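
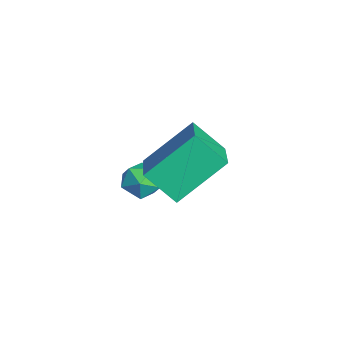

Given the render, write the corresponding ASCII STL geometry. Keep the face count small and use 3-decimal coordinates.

solid 
facet normal -0.416 -0.622 0.663
outer loop
vertex 3.916 -1.34 1.277
vertex 2.29 -1.032 0.545
vertex 4.192 -2.861 0.024
endloop
endfacet
facet normal 0.899 -0.170 0.405
outer loop
vertex 4.75 -2.028 -0.865
vertex 3.916 -1.34 1.277
vertex 4.192 -2.861 0.024
endloop
endfacet
facet normal -0.416 -0.622 0.663
outer loop
vertex 4.192 -2.861 0.024
vertex 2.29 -1.032 0.545
vertex 2.566 -2.553 -0.708
endloop
endfacet
facet normal 0.139 -0.765 -0.629
outer loop
vertex 2.566 -2.553 -0.708
vertex 4.75 -2.028 -0.865
vertex 4.192 -2.861 0.024
endloop
endfacet
facet normal -0.139 0.765 0.629
outer loop
vertex 3.916 -1.34 1.277
vertex 2.848 -0.199 -0.344
vertex 2.29 -1.032 0.545
endloop
endfacet
facet normal 0.899 -0.170 0.405
outer loop
vertex 4.474 -0.507 0.388
vertex 3.916 -1.34 1.277
vertex 4.75 -2.028 -0.865
endloop
endfacet
facet normal -0.139 0.765 0.629
outer loop
vertex 4.474 -0.507 0.388
vertex 2.848 -0.199 -0.344
vertex 3.916 -1.34 1.277
endloop
endfacet
facet normal -0.899 0.170 -0.405
outer loop
vertex 2.29 -1.032 0.545
vertex 2.848 -0.199 -0.344
vertex 2.566 -2.553 -0.708
endloop
endfacet
facet normal 0.139 -0.765 -0.629
outer loop
vertex 3.124 -1.72 -1.597
vertex 4.75 -2.028 -0.865
vertex 2.566 -2.553 -0.708
endloop
endfacet
facet normal -0.899 0.170 -0.405
outer loop
vertex 2.566 -2.553 -0.708
vertex 2.848 -0.199 -0.344
vertex 3.124 -1.72 -1.597
endloop
endfacet
facet normal 0.416 0.622 -0.663
outer loop
vertex 3.124 -1.72 -1.597
vertex 4.474 -0.507 0.388
vertex 4.75 -2.028 -0.865
endloop
endfacet
facet normal 0.416 0.622 -0.663
outer loop
vertex 2.848 -0.199 -0.344
vertex 4.474 -0.507 0.388
vertex 3.124 -1.72 -1.597
endloop
endfacet
facet normal -0.819 0.574 0.028
outer loop
vertex 0.742 -1.652 -2.982
vertex 0.374 -2.159 -3.348
vertex 0.388 -2.175 -2.623
endloop
endfacet
facet normal -0.407 0.688 0.601
outer loop
vertex 0.742 -1.652 -2.982
vertex 0.388 -2.175 -2.623
vertex 1.051 -1.971 -2.408
endloop
endfacet
facet normal 0.236 0.898 0.372
outer loop
vertex 0.742 -1.652 -2.982
vertex 1.051 -1.971 -2.408
vertex 1.445 -1.829 -3.0
endloop
endfacet
facet normal 0.221 0.913 -0.343
outer loop
vertex 0.742 -1.652 -2.982
vertex 1.445 -1.829 -3.0
vertex 1.027 -1.946 -3.581
endloop
endfacet
facet normal -0.430 0.712 -0.554
outer loop
vertex 0.742 -1.652 -2.982
vertex 1.027 -1.946 -3.581
vertex 0.374 -2.159 -3.348
endloop
endfacet
facet normal -0.327 0.068 0.943
outer loop
vertex 1.051 -1.971 -2.408
vertex 0.388 -2.175 -2.623
vertex 0.873 -2.674 -2.419
endloop
endfacet
facet normal -0.993 -0.118 0.017
outer loop
vertex 0.388 -2.175 -2.623
vertex 0.374 -2.159 -3.348
vertex 0.455 -2.791 -3.0
endloop
endfacet
facet normal -0.365 0.107 -0.925
outer loop
vertex 0.374 -2.159 -3.348
vertex 1.027 -1.946 -3.581
vertex 0.849 -2.649 -3.592
endloop
endfacet
facet normal 0.689 0.431 -0.582
outer loop
vertex 1.027 -1.946 -3.581
vertex 1.445 -1.829 -3.0
vertex 1.512 -2.445 -3.377
endloop
endfacet
facet normal 0.713 0.406 0.572
outer loop
vertex 1.445 -1.829 -3.0
vertex 1.051 -1.971 -2.408
vertex 1.526 -2.461 -2.652
endloop
endfacet
facet normal -0.221 -0.913 0.343
outer loop
vertex 1.158 -2.968 -3.018
vertex 0.873 -2.674 -2.419
vertex 0.455 -2.791 -3.0
endloop
endfacet
facet normal -0.236 -0.898 -0.372
outer loop
vertex 1.158 -2.968 -3.018
vertex 0.455 -2.791 -3.0
vertex 0.849 -2.649 -3.592
endloop
endfacet
facet normal 0.407 -0.688 -0.601
outer loop
vertex 1.158 -2.968 -3.018
vertex 0.849 -2.649 -3.592
vertex 1.512 -2.445 -3.377
endloop
endfacet
facet normal 0.819 -0.574 -0.028
outer loop
vertex 1.158 -2.968 -3.018
vertex 1.512 -2.445 -3.377
vertex 1.526 -2.461 -2.652
endloop
endfacet
facet normal 0.430 -0.712 0.554
outer loop
vertex 1.158 -2.968 -3.018
vertex 1.526 -2.461 -2.652
vertex 0.873 -2.674 -2.419
endloop
endfacet
facet normal -0.689 -0.431 0.582
outer loop
vertex 0.455 -2.791 -3.0
vertex 0.873 -2.674 -2.419
vertex 0.388 -2.175 -2.623
endloop
endfacet
facet normal -0.713 -0.406 -0.572
outer loop
vertex 0.849 -2.649 -3.592
vertex 0.455 -2.791 -3.0
vertex 0.374 -2.159 -3.348
endloop
endfacet
facet normal 0.327 -0.068 -0.943
outer loop
vertex 1.512 -2.445 -3.377
vertex 0.849 -2.649 -3.592
vertex 1.027 -1.946 -3.581
endloop
endfacet
facet normal 0.993 0.118 -0.017
outer loop
vertex 1.526 -2.461 -2.652
vertex 1.512 -2.445 -3.377
vertex 1.445 -1.829 -3.0
endloop
endfacet
facet normal 0.365 -0.107 0.925
outer loop
vertex 0.873 -2.674 -2.419
vertex 1.526 -2.461 -2.652
vertex 1.051 -1.971 -2.408
endloop
endfacet

endsolid


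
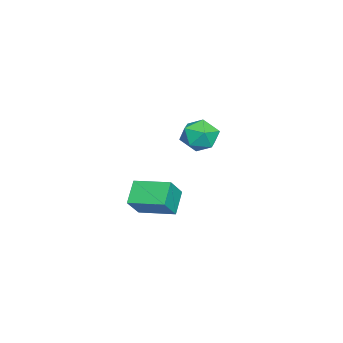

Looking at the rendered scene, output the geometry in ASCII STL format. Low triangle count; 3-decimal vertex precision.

solid 
facet normal 0.174 0.612 0.772
outer loop
vertex -3.862 -1.05 1.202
vertex -3.916 -1.859 1.855
vertex -3.003 -1.588 1.435
endloop
endfacet
facet normal 0.487 0.855 0.179
outer loop
vertex -3.862 -1.05 1.202
vertex -3.003 -1.588 1.435
vertex -3.176 -1.284 0.455
endloop
endfacet
facet normal -0.019 0.949 -0.315
outer loop
vertex -3.862 -1.05 1.202
vertex -3.176 -1.284 0.455
vertex -4.197 -1.367 0.268
endloop
endfacet
facet normal -0.645 0.763 -0.028
outer loop
vertex -3.862 -1.05 1.202
vertex -4.197 -1.367 0.268
vertex -4.654 -1.722 1.133
endloop
endfacet
facet normal -0.527 0.555 0.644
outer loop
vertex -3.862 -1.05 1.202
vertex -4.654 -1.722 1.133
vertex -3.916 -1.859 1.855
endloop
endfacet
facet normal 0.935 0.351 -0.056
outer loop
vertex -3.176 -1.284 0.455
vertex -3.003 -1.588 1.435
vertex -2.806 -2.238 0.647
endloop
endfacet
facet normal 0.428 -0.041 0.903
outer loop
vertex -3.003 -1.588 1.435
vertex -3.916 -1.859 1.855
vertex -3.263 -2.593 1.512
endloop
endfacet
facet normal -0.706 -0.134 0.696
outer loop
vertex -3.916 -1.859 1.855
vertex -4.654 -1.722 1.133
vertex -4.284 -2.676 1.325
endloop
endfacet
facet normal -0.898 0.202 -0.391
outer loop
vertex -4.654 -1.722 1.133
vertex -4.197 -1.367 0.268
vertex -4.457 -2.372 0.345
endloop
endfacet
facet normal 0.116 0.503 -0.856
outer loop
vertex -4.197 -1.367 0.268
vertex -3.176 -1.284 0.455
vertex -3.544 -2.101 -0.075
endloop
endfacet
facet normal 0.645 -0.763 0.028
outer loop
vertex -3.598 -2.91 0.578
vertex -2.806 -2.238 0.647
vertex -3.263 -2.593 1.512
endloop
endfacet
facet normal 0.019 -0.949 0.315
outer loop
vertex -3.598 -2.91 0.578
vertex -3.263 -2.593 1.512
vertex -4.284 -2.676 1.325
endloop
endfacet
facet normal -0.487 -0.855 -0.179
outer loop
vertex -3.598 -2.91 0.578
vertex -4.284 -2.676 1.325
vertex -4.457 -2.372 0.345
endloop
endfacet
facet normal -0.174 -0.612 -0.772
outer loop
vertex -3.598 -2.91 0.578
vertex -4.457 -2.372 0.345
vertex -3.544 -2.101 -0.075
endloop
endfacet
facet normal 0.527 -0.555 -0.644
outer loop
vertex -3.598 -2.91 0.578
vertex -3.544 -2.101 -0.075
vertex -2.806 -2.238 0.647
endloop
endfacet
facet normal 0.898 -0.202 0.391
outer loop
vertex -3.263 -2.593 1.512
vertex -2.806 -2.238 0.647
vertex -3.003 -1.588 1.435
endloop
endfacet
facet normal -0.116 -0.503 0.856
outer loop
vertex -4.284 -2.676 1.325
vertex -3.263 -2.593 1.512
vertex -3.916 -1.859 1.855
endloop
endfacet
facet normal -0.935 -0.351 0.056
outer loop
vertex -4.457 -2.372 0.345
vertex -4.284 -2.676 1.325
vertex -4.654 -1.722 1.133
endloop
endfacet
facet normal -0.428 0.041 -0.903
outer loop
vertex -3.544 -2.101 -0.075
vertex -4.457 -2.372 0.345
vertex -4.197 -1.367 0.268
endloop
endfacet
facet normal 0.706 0.134 -0.696
outer loop
vertex -2.806 -2.238 0.647
vertex -3.544 -2.101 -0.075
vertex -3.176 -1.284 0.455
endloop
endfacet
facet normal -0.631 0.219 -0.744
outer loop
vertex 0.733 -3.486 -0.63
vertex 1.034 -1.731 -0.368
vertex 1.748 -3.53 -1.504
endloop
endfacet
facet normal -0.168 -0.975 -0.146
outer loop
vertex 2.606 -3.829 -0.492
vertex 0.733 -3.486 -0.63
vertex 1.748 -3.53 -1.504
endloop
endfacet
facet normal -0.631 0.219 -0.744
outer loop
vertex 1.748 -3.53 -1.504
vertex 1.034 -1.731 -0.368
vertex 2.049 -1.775 -1.242
endloop
endfacet
facet normal 0.758 -0.033 -0.652
outer loop
vertex 2.049 -1.775 -1.242
vertex 2.606 -3.829 -0.492
vertex 1.748 -3.53 -1.504
endloop
endfacet
facet normal -0.758 0.033 0.652
outer loop
vertex 0.733 -3.486 -0.63
vertex 1.892 -2.03 0.644
vertex 1.034 -1.731 -0.368
endloop
endfacet
facet normal -0.168 -0.975 -0.146
outer loop
vertex 1.591 -3.785 0.382
vertex 0.733 -3.486 -0.63
vertex 2.606 -3.829 -0.492
endloop
endfacet
facet normal -0.758 0.033 0.652
outer loop
vertex 1.591 -3.785 0.382
vertex 1.892 -2.03 0.644
vertex 0.733 -3.486 -0.63
endloop
endfacet
facet normal 0.168 0.975 0.146
outer loop
vertex 1.034 -1.731 -0.368
vertex 1.892 -2.03 0.644
vertex 2.049 -1.775 -1.242
endloop
endfacet
facet normal 0.758 -0.033 -0.652
outer loop
vertex 2.907 -2.074 -0.23
vertex 2.606 -3.829 -0.492
vertex 2.049 -1.775 -1.242
endloop
endfacet
facet normal 0.168 0.975 0.146
outer loop
vertex 2.049 -1.775 -1.242
vertex 1.892 -2.03 0.644
vertex 2.907 -2.074 -0.23
endloop
endfacet
facet normal 0.631 -0.219 0.744
outer loop
vertex 2.907 -2.074 -0.23
vertex 1.591 -3.785 0.382
vertex 2.606 -3.829 -0.492
endloop
endfacet
facet normal 0.631 -0.219 0.744
outer loop
vertex 1.892 -2.03 0.644
vertex 1.591 -3.785 0.382
vertex 2.907 -2.074 -0.23
endloop
endfacet

endsolid


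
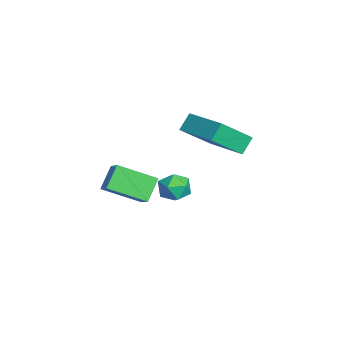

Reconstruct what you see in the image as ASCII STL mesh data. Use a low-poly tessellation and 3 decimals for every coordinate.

solid 
facet normal -0.586 0.411 0.699
outer loop
vertex -3.701 -1.718 -2.353
vertex -3.518 -0.068 -3.169
vertex -4.489 -1.903 -2.905
endloop
endfacet
facet normal -0.099 -0.892 0.441
outer loop
vertex -3.762 -2.412 -3.771
vertex -3.701 -1.718 -2.353
vertex -4.489 -1.903 -2.905
endloop
endfacet
facet normal -0.586 0.411 0.699
outer loop
vertex -4.489 -1.903 -2.905
vertex -3.518 -0.068 -3.169
vertex -4.306 -0.253 -3.721
endloop
endfacet
facet normal -0.804 -0.190 -0.564
outer loop
vertex -4.306 -0.253 -3.721
vertex -3.762 -2.412 -3.771
vertex -4.489 -1.903 -2.905
endloop
endfacet
facet normal 0.804 0.190 0.564
outer loop
vertex -3.701 -1.718 -2.353
vertex -2.791 -0.577 -4.035
vertex -3.518 -0.068 -3.169
endloop
endfacet
facet normal -0.099 -0.892 0.441
outer loop
vertex -2.974 -2.227 -3.219
vertex -3.701 -1.718 -2.353
vertex -3.762 -2.412 -3.771
endloop
endfacet
facet normal 0.804 0.190 0.564
outer loop
vertex -2.974 -2.227 -3.219
vertex -2.791 -0.577 -4.035
vertex -3.701 -1.718 -2.353
endloop
endfacet
facet normal 0.099 0.892 -0.441
outer loop
vertex -3.518 -0.068 -3.169
vertex -2.791 -0.577 -4.035
vertex -4.306 -0.253 -3.721
endloop
endfacet
facet normal -0.804 -0.190 -0.564
outer loop
vertex -3.579 -0.762 -4.587
vertex -3.762 -2.412 -3.771
vertex -4.306 -0.253 -3.721
endloop
endfacet
facet normal 0.099 0.892 -0.441
outer loop
vertex -4.306 -0.253 -3.721
vertex -2.791 -0.577 -4.035
vertex -3.579 -0.762 -4.587
endloop
endfacet
facet normal 0.586 -0.411 -0.699
outer loop
vertex -3.579 -0.762 -4.587
vertex -2.974 -2.227 -3.219
vertex -3.762 -2.412 -3.771
endloop
endfacet
facet normal 0.586 -0.411 -0.699
outer loop
vertex -2.791 -0.577 -4.035
vertex -2.974 -2.227 -3.219
vertex -3.579 -0.762 -4.587
endloop
endfacet
facet normal -0.457 0.504 0.733
outer loop
vertex -1.892 0.987 1.581
vertex -0.114 1.981 2.006
vertex -2.332 2.268 0.427
endloop
endfacet
facet normal -0.855 -0.477 -0.204
outer loop
vertex -1.926 1.819 -0.226
vertex -1.892 0.987 1.581
vertex -2.332 2.268 0.427
endloop
endfacet
facet normal -0.457 0.504 0.733
outer loop
vertex -2.332 2.268 0.427
vertex -0.114 1.981 2.006
vertex -0.555 3.262 0.851
endloop
endfacet
facet normal -0.248 0.720 -0.649
outer loop
vertex -0.555 3.262 0.851
vertex -1.926 1.819 -0.226
vertex -2.332 2.268 0.427
endloop
endfacet
facet normal 0.247 -0.720 0.649
outer loop
vertex -1.892 0.987 1.581
vertex 0.292 1.532 1.353
vertex -0.114 1.981 2.006
endloop
endfacet
facet normal -0.854 -0.478 -0.204
outer loop
vertex -1.485 0.538 0.929
vertex -1.892 0.987 1.581
vertex -1.926 1.819 -0.226
endloop
endfacet
facet normal 0.247 -0.719 0.650
outer loop
vertex -1.485 0.538 0.929
vertex 0.292 1.532 1.353
vertex -1.892 0.987 1.581
endloop
endfacet
facet normal 0.855 0.477 0.203
outer loop
vertex -0.114 1.981 2.006
vertex 0.292 1.532 1.353
vertex -0.555 3.262 0.851
endloop
endfacet
facet normal -0.247 0.719 -0.649
outer loop
vertex -0.148 2.813 0.199
vertex -1.926 1.819 -0.226
vertex -0.555 3.262 0.851
endloop
endfacet
facet normal 0.854 0.478 0.204
outer loop
vertex -0.555 3.262 0.851
vertex 0.292 1.532 1.353
vertex -0.148 2.813 0.199
endloop
endfacet
facet normal 0.457 -0.504 -0.733
outer loop
vertex -0.148 2.813 0.199
vertex -1.485 0.538 0.929
vertex -1.926 1.819 -0.226
endloop
endfacet
facet normal 0.457 -0.504 -0.733
outer loop
vertex 0.292 1.532 1.353
vertex -1.485 0.538 0.929
vertex -0.148 2.813 0.199
endloop
endfacet
facet normal -0.852 0.507 0.127
outer loop
vertex 0.081 0.419 -1.34
vertex -0.057 0.034 -0.728
vertex 0.323 0.663 -0.689
endloop
endfacet
facet normal -0.365 0.908 -0.205
outer loop
vertex 0.081 0.419 -1.34
vertex 0.323 0.663 -0.689
vertex 0.757 0.704 -1.282
endloop
endfacet
facet normal -0.172 0.571 -0.803
outer loop
vertex 0.081 0.419 -1.34
vertex 0.757 0.704 -1.282
vertex 0.646 0.1 -1.688
endloop
endfacet
facet normal -0.540 -0.038 -0.841
outer loop
vertex 0.081 0.419 -1.34
vertex 0.646 0.1 -1.688
vertex 0.142 -0.314 -1.346
endloop
endfacet
facet normal -0.961 -0.078 -0.266
outer loop
vertex 0.081 0.419 -1.34
vertex 0.142 -0.314 -1.346
vertex -0.057 0.034 -0.728
endloop
endfacet
facet normal 0.209 0.953 0.219
outer loop
vertex 0.757 0.704 -1.282
vertex 0.323 0.663 -0.689
vertex 1.038 0.494 -0.634
endloop
endfacet
facet normal -0.581 0.304 0.755
outer loop
vertex 0.323 0.663 -0.689
vertex -0.057 0.034 -0.728
vertex 0.534 0.08 -0.292
endloop
endfacet
facet normal -0.756 -0.644 0.119
outer loop
vertex -0.057 0.034 -0.728
vertex 0.142 -0.314 -1.346
vertex 0.423 -0.524 -0.698
endloop
endfacet
facet normal -0.075 -0.580 -0.811
outer loop
vertex 0.142 -0.314 -1.346
vertex 0.646 0.1 -1.688
vertex 0.857 -0.483 -1.291
endloop
endfacet
facet normal 0.521 0.408 -0.750
outer loop
vertex 0.646 0.1 -1.688
vertex 0.757 0.704 -1.282
vertex 1.237 0.146 -1.252
endloop
endfacet
facet normal 0.540 0.038 0.841
outer loop
vertex 1.099 -0.239 -0.64
vertex 1.038 0.494 -0.634
vertex 0.534 0.08 -0.292
endloop
endfacet
facet normal 0.172 -0.571 0.803
outer loop
vertex 1.099 -0.239 -0.64
vertex 0.534 0.08 -0.292
vertex 0.423 -0.524 -0.698
endloop
endfacet
facet normal 0.365 -0.908 0.205
outer loop
vertex 1.099 -0.239 -0.64
vertex 0.423 -0.524 -0.698
vertex 0.857 -0.483 -1.291
endloop
endfacet
facet normal 0.852 -0.507 -0.127
outer loop
vertex 1.099 -0.239 -0.64
vertex 0.857 -0.483 -1.291
vertex 1.237 0.146 -1.252
endloop
endfacet
facet normal 0.961 0.078 0.266
outer loop
vertex 1.099 -0.239 -0.64
vertex 1.237 0.146 -1.252
vertex 1.038 0.494 -0.634
endloop
endfacet
facet normal 0.075 0.580 0.811
outer loop
vertex 0.534 0.08 -0.292
vertex 1.038 0.494 -0.634
vertex 0.323 0.663 -0.689
endloop
endfacet
facet normal -0.521 -0.408 0.750
outer loop
vertex 0.423 -0.524 -0.698
vertex 0.534 0.08 -0.292
vertex -0.057 0.034 -0.728
endloop
endfacet
facet normal -0.209 -0.953 -0.219
outer loop
vertex 0.857 -0.483 -1.291
vertex 0.423 -0.524 -0.698
vertex 0.142 -0.314 -1.346
endloop
endfacet
facet normal 0.581 -0.304 -0.755
outer loop
vertex 1.237 0.146 -1.252
vertex 0.857 -0.483 -1.291
vertex 0.646 0.1 -1.688
endloop
endfacet
facet normal 0.756 0.644 -0.119
outer loop
vertex 1.038 0.494 -0.634
vertex 1.237 0.146 -1.252
vertex 0.757 0.704 -1.282
endloop
endfacet

endsolid


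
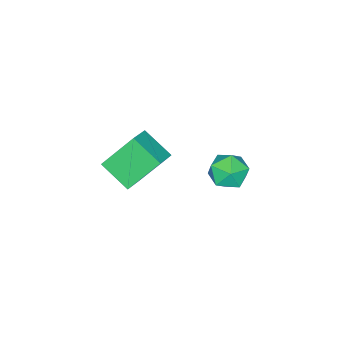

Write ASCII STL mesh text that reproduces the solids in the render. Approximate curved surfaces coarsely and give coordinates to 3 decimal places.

solid 
facet normal -0.869 -0.237 -0.435
outer loop
vertex 0.131 -1.59 1.864
vertex 0.148 -0.367 1.162
vertex 1.017 -2.374 0.521
endloop
endfacet
facet normal -0.012 -0.867 0.498
outer loop
vertex 1.972 -2.113 0.998
vertex 0.131 -1.59 1.864
vertex 1.017 -2.374 0.521
endloop
endfacet
facet normal -0.869 -0.238 -0.433
outer loop
vertex 1.017 -2.374 0.521
vertex 0.148 -0.367 1.162
vertex 1.033 -1.152 -0.182
endloop
endfacet
facet normal 0.495 -0.438 -0.751
outer loop
vertex 1.033 -1.152 -0.182
vertex 1.972 -2.113 0.998
vertex 1.017 -2.374 0.521
endloop
endfacet
facet normal -0.495 0.438 0.751
outer loop
vertex 0.131 -1.59 1.864
vertex 1.103 -0.106 1.639
vertex 0.148 -0.367 1.162
endloop
endfacet
facet normal -0.012 -0.867 0.499
outer loop
vertex 1.087 -1.328 2.342
vertex 0.131 -1.59 1.864
vertex 1.972 -2.113 0.998
endloop
endfacet
facet normal -0.495 0.438 0.750
outer loop
vertex 1.087 -1.328 2.342
vertex 1.103 -0.106 1.639
vertex 0.131 -1.59 1.864
endloop
endfacet
facet normal 0.012 0.867 -0.498
outer loop
vertex 0.148 -0.367 1.162
vertex 1.103 -0.106 1.639
vertex 1.033 -1.152 -0.182
endloop
endfacet
facet normal 0.495 -0.438 -0.750
outer loop
vertex 1.989 -0.89 0.296
vertex 1.972 -2.113 0.998
vertex 1.033 -1.152 -0.182
endloop
endfacet
facet normal 0.012 0.867 -0.498
outer loop
vertex 1.033 -1.152 -0.182
vertex 1.103 -0.106 1.639
vertex 1.989 -0.89 0.296
endloop
endfacet
facet normal 0.869 0.237 0.434
outer loop
vertex 1.989 -0.89 0.296
vertex 1.087 -1.328 2.342
vertex 1.972 -2.113 0.998
endloop
endfacet
facet normal 0.869 0.238 0.434
outer loop
vertex 1.103 -0.106 1.639
vertex 1.087 -1.328 2.342
vertex 1.989 -0.89 0.296
endloop
endfacet
facet normal 0.215 0.939 0.268
outer loop
vertex 1.325 3.489 2.826
vertex 0.747 3.46 3.392
vertex 1.503 3.235 3.574
endloop
endfacet
facet normal 0.794 0.607 0.017
outer loop
vertex 1.325 3.489 2.826
vertex 1.503 3.235 3.574
vertex 1.811 2.85 2.931
endloop
endfacet
facet normal 0.653 0.390 -0.649
outer loop
vertex 1.325 3.489 2.826
vertex 1.811 2.85 2.931
vertex 1.244 2.837 2.353
endloop
endfacet
facet normal -0.013 0.588 -0.809
outer loop
vertex 1.325 3.489 2.826
vertex 1.244 2.837 2.353
vertex 0.587 3.214 2.638
endloop
endfacet
facet normal -0.284 0.928 -0.242
outer loop
vertex 1.325 3.489 2.826
vertex 0.587 3.214 2.638
vertex 0.747 3.46 3.392
endloop
endfacet
facet normal 0.908 0.027 0.418
outer loop
vertex 1.811 2.85 2.931
vertex 1.503 3.235 3.574
vertex 1.533 2.426 3.562
endloop
endfacet
facet normal -0.030 0.565 0.825
outer loop
vertex 1.503 3.235 3.574
vertex 0.747 3.46 3.392
vertex 0.876 2.803 3.847
endloop
endfacet
facet normal -0.837 0.547 -0.001
outer loop
vertex 0.747 3.46 3.392
vertex 0.587 3.214 2.638
vertex 0.309 2.79 3.269
endloop
endfacet
facet normal -0.399 -0.001 -0.917
outer loop
vertex 0.587 3.214 2.638
vertex 1.244 2.837 2.353
vertex 0.617 2.405 2.626
endloop
endfacet
facet normal 0.679 -0.323 -0.659
outer loop
vertex 1.244 2.837 2.353
vertex 1.811 2.85 2.931
vertex 1.373 2.18 2.808
endloop
endfacet
facet normal 0.013 -0.588 0.809
outer loop
vertex 0.795 2.151 3.374
vertex 1.533 2.426 3.562
vertex 0.876 2.803 3.847
endloop
endfacet
facet normal -0.653 -0.390 0.649
outer loop
vertex 0.795 2.151 3.374
vertex 0.876 2.803 3.847
vertex 0.309 2.79 3.269
endloop
endfacet
facet normal -0.794 -0.607 -0.017
outer loop
vertex 0.795 2.151 3.374
vertex 0.309 2.79 3.269
vertex 0.617 2.405 2.626
endloop
endfacet
facet normal -0.215 -0.939 -0.268
outer loop
vertex 0.795 2.151 3.374
vertex 0.617 2.405 2.626
vertex 1.373 2.18 2.808
endloop
endfacet
facet normal 0.284 -0.928 0.242
outer loop
vertex 0.795 2.151 3.374
vertex 1.373 2.18 2.808
vertex 1.533 2.426 3.562
endloop
endfacet
facet normal 0.399 0.001 0.917
outer loop
vertex 0.876 2.803 3.847
vertex 1.533 2.426 3.562
vertex 1.503 3.235 3.574
endloop
endfacet
facet normal -0.679 0.323 0.659
outer loop
vertex 0.309 2.79 3.269
vertex 0.876 2.803 3.847
vertex 0.747 3.46 3.392
endloop
endfacet
facet normal -0.908 -0.027 -0.418
outer loop
vertex 0.617 2.405 2.626
vertex 0.309 2.79 3.269
vertex 0.587 3.214 2.638
endloop
endfacet
facet normal 0.030 -0.565 -0.825
outer loop
vertex 1.373 2.18 2.808
vertex 0.617 2.405 2.626
vertex 1.244 2.837 2.353
endloop
endfacet
facet normal 0.837 -0.547 0.001
outer loop
vertex 1.533 2.426 3.562
vertex 1.373 2.18 2.808
vertex 1.811 2.85 2.931
endloop
endfacet

endsolid


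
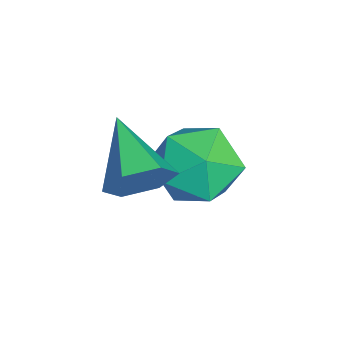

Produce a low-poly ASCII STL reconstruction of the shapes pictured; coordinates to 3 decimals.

solid 
facet normal -0.337 0.874 0.350
outer loop
vertex -3.787 4.229 -0.937
vertex -3.373 3.944 0.174
vertex -2.652 4.536 -0.612
endloop
endfacet
facet normal -0.154 0.928 -0.339
outer loop
vertex -3.787 4.229 -0.937
vertex -2.652 4.536 -0.612
vertex -2.868 4.092 -1.728
endloop
endfacet
facet normal -0.541 0.455 -0.707
outer loop
vertex -3.787 4.229 -0.937
vertex -2.868 4.092 -1.728
vertex -3.722 3.227 -1.631
endloop
endfacet
facet normal -0.963 0.109 -0.247
outer loop
vertex -3.787 4.229 -0.937
vertex -3.722 3.227 -1.631
vertex -4.034 3.136 -0.455
endloop
endfacet
facet normal -0.836 0.368 0.406
outer loop
vertex -3.787 4.229 -0.937
vertex -4.034 3.136 -0.455
vertex -3.373 3.944 0.174
endloop
endfacet
facet normal 0.533 0.746 -0.400
outer loop
vertex -2.868 4.092 -1.728
vertex -2.652 4.536 -0.612
vertex -1.886 3.724 -1.105
endloop
endfacet
facet normal 0.237 0.659 0.714
outer loop
vertex -2.652 4.536 -0.612
vertex -3.373 3.944 0.174
vertex -2.198 3.633 0.071
endloop
endfacet
facet normal -0.571 -0.160 0.805
outer loop
vertex -3.373 3.944 0.174
vertex -4.034 3.136 -0.455
vertex -3.052 2.768 0.168
endloop
endfacet
facet normal -0.776 -0.579 -0.251
outer loop
vertex -4.034 3.136 -0.455
vertex -3.722 3.227 -1.631
vertex -3.268 2.324 -0.948
endloop
endfacet
facet normal -0.093 -0.020 -0.995
outer loop
vertex -3.722 3.227 -1.631
vertex -2.868 4.092 -1.728
vertex -2.547 2.916 -1.734
endloop
endfacet
facet normal 0.963 -0.109 0.247
outer loop
vertex -2.133 2.631 -0.623
vertex -1.886 3.724 -1.105
vertex -2.198 3.633 0.071
endloop
endfacet
facet normal 0.541 -0.455 0.707
outer loop
vertex -2.133 2.631 -0.623
vertex -2.198 3.633 0.071
vertex -3.052 2.768 0.168
endloop
endfacet
facet normal 0.154 -0.928 0.339
outer loop
vertex -2.133 2.631 -0.623
vertex -3.052 2.768 0.168
vertex -3.268 2.324 -0.948
endloop
endfacet
facet normal 0.337 -0.874 -0.350
outer loop
vertex -2.133 2.631 -0.623
vertex -3.268 2.324 -0.948
vertex -2.547 2.916 -1.734
endloop
endfacet
facet normal 0.836 -0.368 -0.406
outer loop
vertex -2.133 2.631 -0.623
vertex -2.547 2.916 -1.734
vertex -1.886 3.724 -1.105
endloop
endfacet
facet normal 0.776 0.579 0.251
outer loop
vertex -2.198 3.633 0.071
vertex -1.886 3.724 -1.105
vertex -2.652 4.536 -0.612
endloop
endfacet
facet normal 0.093 0.020 0.995
outer loop
vertex -3.052 2.768 0.168
vertex -2.198 3.633 0.071
vertex -3.373 3.944 0.174
endloop
endfacet
facet normal -0.533 -0.746 0.400
outer loop
vertex -3.268 2.324 -0.948
vertex -3.052 2.768 0.168
vertex -4.034 3.136 -0.455
endloop
endfacet
facet normal -0.237 -0.659 -0.714
outer loop
vertex -2.547 2.916 -1.734
vertex -3.268 2.324 -0.948
vertex -3.722 3.227 -1.631
endloop
endfacet
facet normal 0.571 0.160 -0.805
outer loop
vertex -1.886 3.724 -1.105
vertex -2.547 2.916 -1.734
vertex -2.868 4.092 -1.728
endloop
endfacet
facet normal 0.857 0.296 -0.423
outer loop
vertex -0.306 1.83 1.344
vertex -0.749 2.216 0.716
vertex -0.547 2.651 1.43
endloop
endfacet
facet normal 0.084 -0.079 0.993
outer loop
vertex -0.306 1.83 1.344
vertex -0.547 2.651 1.43
vertex -2.351 1.664 1.504
endloop
endfacet
facet normal 0.858 0.294 -0.422
outer loop
vertex -0.547 2.651 1.43
vertex -0.749 2.216 0.716
vertex -0.989 3.037 0.801
endloop
endfacet
facet normal -0.342 0.674 0.654
outer loop
vertex -0.547 2.651 1.43
vertex -0.989 3.037 0.801
vertex -2.351 1.664 1.504
endloop
endfacet
facet normal 0.858 0.294 -0.422
outer loop
vertex -0.989 3.037 0.801
vertex -0.749 2.216 0.716
vertex -1.191 2.603 0.087
endloop
endfacet
facet normal -0.743 0.644 -0.181
outer loop
vertex -0.989 3.037 0.801
vertex -1.191 2.603 0.087
vertex -2.351 1.664 1.504
endloop
endfacet
facet normal 0.858 0.296 -0.421
outer loop
vertex -1.191 2.603 0.087
vertex -0.749 2.216 0.716
vertex -0.95 1.782 0.001
endloop
endfacet
facet normal -0.719 -0.140 -0.681
outer loop
vertex -1.191 2.603 0.087
vertex -0.95 1.782 0.001
vertex -2.351 1.664 1.504
endloop
endfacet
facet normal 0.858 0.296 -0.421
outer loop
vertex -0.95 1.782 0.001
vertex -0.749 2.216 0.716
vertex -0.508 1.395 0.63
endloop
endfacet
facet normal -0.293 -0.892 -0.343
outer loop
vertex -0.95 1.782 0.001
vertex -0.508 1.395 0.63
vertex -2.351 1.664 1.504
endloop
endfacet
facet normal 0.857 0.296 -0.423
outer loop
vertex -0.508 1.395 0.63
vertex -0.749 2.216 0.716
vertex -0.306 1.83 1.344
endloop
endfacet
facet normal 0.109 -0.862 0.495
outer loop
vertex -0.508 1.395 0.63
vertex -0.306 1.83 1.344
vertex -2.351 1.664 1.504
endloop
endfacet

endsolid


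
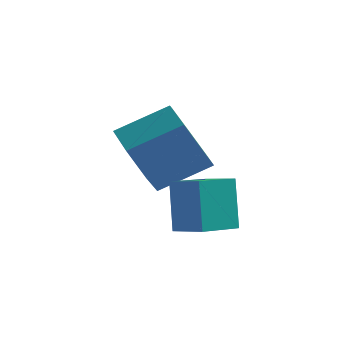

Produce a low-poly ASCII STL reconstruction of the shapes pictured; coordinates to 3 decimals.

solid 
facet normal -0.838 0.425 -0.342
outer loop
vertex -1.349 0.784 -2.38
vertex -0.737 1.745 -2.686
vertex -1.105 0.211 -3.689
endloop
endfacet
facet normal -0.518 -0.815 0.260
outer loop
vertex -0.283 -0.205 -3.354
vertex -1.349 0.784 -2.38
vertex -1.105 0.211 -3.689
endloop
endfacet
facet normal -0.838 0.425 -0.342
outer loop
vertex -1.105 0.211 -3.689
vertex -0.737 1.745 -2.686
vertex -0.493 1.172 -3.996
endloop
endfacet
facet normal 0.168 -0.395 -0.903
outer loop
vertex -0.493 1.172 -3.996
vertex -0.283 -0.205 -3.354
vertex -1.105 0.211 -3.689
endloop
endfacet
facet normal -0.168 0.395 0.903
outer loop
vertex -1.349 0.784 -2.38
vertex 0.085 1.329 -2.351
vertex -0.737 1.745 -2.686
endloop
endfacet
facet normal -0.518 -0.815 0.260
outer loop
vertex -0.527 0.368 -2.044
vertex -1.349 0.784 -2.38
vertex -0.283 -0.205 -3.354
endloop
endfacet
facet normal -0.169 0.396 0.903
outer loop
vertex -0.527 0.368 -2.044
vertex 0.085 1.329 -2.351
vertex -1.349 0.784 -2.38
endloop
endfacet
facet normal 0.518 0.815 -0.260
outer loop
vertex -0.737 1.745 -2.686
vertex 0.085 1.329 -2.351
vertex -0.493 1.172 -3.996
endloop
endfacet
facet normal 0.169 -0.395 -0.903
outer loop
vertex 0.329 0.756 -3.66
vertex -0.283 -0.205 -3.354
vertex -0.493 1.172 -3.996
endloop
endfacet
facet normal 0.519 0.815 -0.260
outer loop
vertex -0.493 1.172 -3.996
vertex 0.085 1.329 -2.351
vertex 0.329 0.756 -3.66
endloop
endfacet
facet normal 0.838 -0.425 0.342
outer loop
vertex 0.329 0.756 -3.66
vertex -0.527 0.368 -2.044
vertex -0.283 -0.205 -3.354
endloop
endfacet
facet normal 0.838 -0.425 0.342
outer loop
vertex 0.085 1.329 -2.351
vertex -0.527 0.368 -2.044
vertex 0.329 0.756 -3.66
endloop
endfacet
facet normal -0.776 -0.437 -0.455
outer loop
vertex -1.939 1.781 -3.29
vertex -2.596 2.109 -2.484
vertex -2.345 2.627 -3.41
endloop
endfacet
facet normal 0.462 0.097 -0.882
outer loop
vertex -1.939 1.781 -3.29
vertex -2.345 2.627 -3.41
vertex -0.728 2.462 -2.581
endloop
endfacet
facet normal 0.462 0.097 -0.882
outer loop
vertex -0.728 2.462 -2.581
vertex -2.345 2.627 -3.41
vertex -1.134 3.308 -2.701
endloop
endfacet
facet normal 0.776 0.437 0.454
outer loop
vertex -0.728 2.462 -2.581
vertex -1.134 3.308 -2.701
vertex -1.384 2.791 -1.776
endloop
endfacet
facet normal -0.777 -0.436 -0.455
outer loop
vertex -2.345 2.627 -3.41
vertex -2.596 2.109 -2.484
vertex -2.939 3.083 -2.833
endloop
endfacet
facet normal -0.047 0.759 -0.649
outer loop
vertex -2.345 2.627 -3.41
vertex -2.939 3.083 -2.833
vertex -1.134 3.308 -2.701
endloop
endfacet
facet normal -0.047 0.759 -0.649
outer loop
vertex -1.134 3.308 -2.701
vertex -2.939 3.083 -2.833
vertex -1.728 3.764 -2.124
endloop
endfacet
facet normal 0.776 0.437 0.454
outer loop
vertex -1.134 3.308 -2.701
vertex -1.728 3.764 -2.124
vertex -1.384 2.791 -1.776
endloop
endfacet
facet normal -0.777 -0.436 -0.455
outer loop
vertex -2.939 3.083 -2.833
vertex -2.596 2.109 -2.484
vertex -3.275 2.806 -1.993
endloop
endfacet
facet normal -0.521 0.851 0.072
outer loop
vertex -2.939 3.083 -2.833
vertex -3.275 2.806 -1.993
vertex -1.728 3.764 -2.124
endloop
endfacet
facet normal -0.521 0.851 0.072
outer loop
vertex -1.728 3.764 -2.124
vertex -3.275 2.806 -1.993
vertex -2.064 3.487 -1.285
endloop
endfacet
facet normal 0.776 0.437 0.455
outer loop
vertex -1.728 3.764 -2.124
vertex -2.064 3.487 -1.285
vertex -1.384 2.791 -1.776
endloop
endfacet
facet normal -0.777 -0.437 -0.454
outer loop
vertex -3.275 2.806 -1.993
vertex -2.596 2.109 -2.484
vertex -3.099 2.004 -1.523
endloop
endfacet
facet normal -0.602 0.301 0.740
outer loop
vertex -3.275 2.806 -1.993
vertex -3.099 2.004 -1.523
vertex -2.064 3.487 -1.285
endloop
endfacet
facet normal -0.603 0.302 0.739
outer loop
vertex -2.064 3.487 -1.285
vertex -3.099 2.004 -1.523
vertex -1.888 2.686 -0.814
endloop
endfacet
facet normal 0.776 0.438 0.454
outer loop
vertex -2.064 3.487 -1.285
vertex -1.888 2.686 -0.814
vertex -1.384 2.791 -1.776
endloop
endfacet
facet normal -0.776 -0.437 -0.454
outer loop
vertex -3.099 2.004 -1.523
vertex -2.596 2.109 -2.484
vertex -2.544 1.282 -1.777
endloop
endfacet
facet normal -0.230 -0.475 0.849
outer loop
vertex -3.099 2.004 -1.523
vertex -2.544 1.282 -1.777
vertex -1.888 2.686 -0.814
endloop
endfacet
facet normal -0.230 -0.475 0.849
outer loop
vertex -1.888 2.686 -0.814
vertex -2.544 1.282 -1.777
vertex -1.333 1.963 -1.068
endloop
endfacet
facet normal 0.777 0.436 0.454
outer loop
vertex -1.888 2.686 -0.814
vertex -1.333 1.963 -1.068
vertex -1.384 2.791 -1.776
endloop
endfacet
facet normal -0.776 -0.437 -0.454
outer loop
vertex -2.544 1.282 -1.777
vertex -2.596 2.109 -2.484
vertex -2.028 1.182 -2.563
endloop
endfacet
facet normal 0.315 -0.893 0.320
outer loop
vertex -2.544 1.282 -1.777
vertex -2.028 1.182 -2.563
vertex -1.333 1.963 -1.068
endloop
endfacet
facet normal 0.315 -0.893 0.320
outer loop
vertex -1.333 1.963 -1.068
vertex -2.028 1.182 -2.563
vertex -0.817 1.863 -1.854
endloop
endfacet
facet normal 0.777 0.436 0.454
outer loop
vertex -1.333 1.963 -1.068
vertex -0.817 1.863 -1.854
vertex -1.384 2.791 -1.776
endloop
endfacet
facet normal -0.776 -0.437 -0.455
outer loop
vertex -2.028 1.182 -2.563
vertex -2.596 2.109 -2.484
vertex -1.939 1.781 -3.29
endloop
endfacet
facet normal 0.623 -0.639 -0.450
outer loop
vertex -2.028 1.182 -2.563
vertex -1.939 1.781 -3.29
vertex -0.817 1.863 -1.854
endloop
endfacet
facet normal 0.623 -0.639 -0.450
outer loop
vertex -0.817 1.863 -1.854
vertex -1.939 1.781 -3.29
vertex -0.728 2.462 -2.581
endloop
endfacet
facet normal 0.777 0.436 0.455
outer loop
vertex -0.817 1.863 -1.854
vertex -0.728 2.462 -2.581
vertex -1.384 2.791 -1.776
endloop
endfacet

endsolid


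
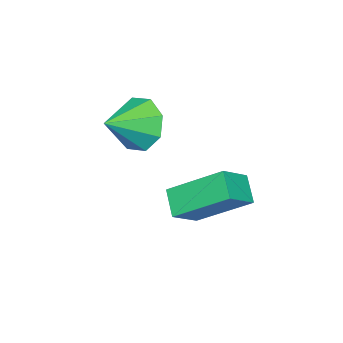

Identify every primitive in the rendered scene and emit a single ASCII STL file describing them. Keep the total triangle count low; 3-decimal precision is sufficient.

solid 
facet normal -0.545 -0.595 0.591
outer loop
vertex -2.385 3.536 1.029
vertex -3.343 3.744 0.354
vertex -1.884 1.857 -0.2
endloop
endfacet
facet normal 0.805 -0.175 0.567
outer loop
vertex -1.317 2.476 -0.814
vertex -2.385 3.536 1.029
vertex -1.884 1.857 -0.2
endloop
endfacet
facet normal -0.545 -0.595 0.591
outer loop
vertex -1.884 1.857 -0.2
vertex -3.343 3.744 0.354
vertex -2.842 2.065 -0.874
endloop
endfacet
facet normal 0.234 -0.784 -0.575
outer loop
vertex -2.842 2.065 -0.874
vertex -1.317 2.476 -0.814
vertex -1.884 1.857 -0.2
endloop
endfacet
facet normal -0.234 0.784 0.574
outer loop
vertex -2.385 3.536 1.029
vertex -2.776 4.363 -0.26
vertex -3.343 3.744 0.354
endloop
endfacet
facet normal 0.805 -0.174 0.567
outer loop
vertex -1.818 4.155 0.414
vertex -2.385 3.536 1.029
vertex -1.317 2.476 -0.814
endloop
endfacet
facet normal -0.234 0.785 0.574
outer loop
vertex -1.818 4.155 0.414
vertex -2.776 4.363 -0.26
vertex -2.385 3.536 1.029
endloop
endfacet
facet normal -0.805 0.175 -0.567
outer loop
vertex -3.343 3.744 0.354
vertex -2.776 4.363 -0.26
vertex -2.842 2.065 -0.874
endloop
endfacet
facet normal 0.234 -0.785 -0.574
outer loop
vertex -2.275 2.684 -1.489
vertex -1.317 2.476 -0.814
vertex -2.842 2.065 -0.874
endloop
endfacet
facet normal -0.805 0.175 -0.567
outer loop
vertex -2.842 2.065 -0.874
vertex -2.776 4.363 -0.26
vertex -2.275 2.684 -1.489
endloop
endfacet
facet normal 0.545 0.595 -0.591
outer loop
vertex -2.275 2.684 -1.489
vertex -1.818 4.155 0.414
vertex -1.317 2.476 -0.814
endloop
endfacet
facet normal 0.545 0.595 -0.591
outer loop
vertex -2.776 4.363 -0.26
vertex -1.818 4.155 0.414
vertex -2.275 2.684 -1.489
endloop
endfacet
facet normal -0.881 0.231 -0.413
outer loop
vertex -1.195 1.626 1.818
vertex -1.665 1.044 2.496
vertex -1.392 2.015 2.456
endloop
endfacet
facet normal 0.817 0.569 -0.095
outer loop
vertex -1.195 1.626 1.818
vertex -1.392 2.015 2.456
vertex -0.415 0.716 3.084
endloop
endfacet
facet normal -0.881 0.231 -0.414
outer loop
vertex -1.392 2.015 2.456
vertex -1.665 1.044 2.496
vertex -1.75 1.835 3.118
endloop
endfacet
facet normal 0.568 0.663 0.488
outer loop
vertex -1.392 2.015 2.456
vertex -1.75 1.835 3.118
vertex -0.415 0.716 3.084
endloop
endfacet
facet normal -0.881 0.231 -0.414
outer loop
vertex -1.75 1.835 3.118
vertex -1.665 1.044 2.496
vertex -2.058 1.192 3.415
endloop
endfacet
facet normal 0.270 0.294 0.917
outer loop
vertex -1.75 1.835 3.118
vertex -2.058 1.192 3.415
vertex -0.415 0.716 3.084
endloop
endfacet
facet normal -0.881 0.230 -0.414
outer loop
vertex -2.058 1.192 3.415
vertex -1.665 1.044 2.496
vertex -2.136 0.461 3.174
endloop
endfacet
facet normal 0.097 -0.321 0.942
outer loop
vertex -2.058 1.192 3.415
vertex -2.136 0.461 3.174
vertex -0.415 0.716 3.084
endloop
endfacet
facet normal -0.881 0.230 -0.414
outer loop
vertex -2.136 0.461 3.174
vertex -1.665 1.044 2.496
vertex -1.938 0.072 2.537
endloop
endfacet
facet normal 0.151 -0.822 0.549
outer loop
vertex -2.136 0.461 3.174
vertex -1.938 0.072 2.537
vertex -0.415 0.716 3.084
endloop
endfacet
facet normal -0.881 0.230 -0.413
outer loop
vertex -1.938 0.072 2.537
vertex -1.665 1.044 2.496
vertex -1.581 0.252 1.875
endloop
endfacet
facet normal 0.399 -0.916 -0.034
outer loop
vertex -1.938 0.072 2.537
vertex -1.581 0.252 1.875
vertex -0.415 0.716 3.084
endloop
endfacet
facet normal -0.881 0.231 -0.414
outer loop
vertex -1.581 0.252 1.875
vertex -1.665 1.044 2.496
vertex -1.273 0.895 1.578
endloop
endfacet
facet normal 0.697 -0.548 -0.462
outer loop
vertex -1.581 0.252 1.875
vertex -1.273 0.895 1.578
vertex -0.415 0.716 3.084
endloop
endfacet
facet normal -0.881 0.230 -0.414
outer loop
vertex -1.273 0.895 1.578
vertex -1.665 1.044 2.496
vertex -1.195 1.626 1.818
endloop
endfacet
facet normal 0.870 0.067 -0.488
outer loop
vertex -1.273 0.895 1.578
vertex -1.195 1.626 1.818
vertex -0.415 0.716 3.084
endloop
endfacet

endsolid


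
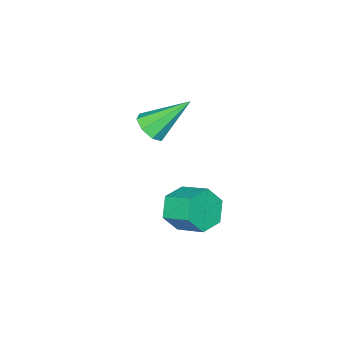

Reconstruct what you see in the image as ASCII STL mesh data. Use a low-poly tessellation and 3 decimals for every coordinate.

solid 
facet normal 0.516 -0.508 -0.690
outer loop
vertex 4.019 -2.07 0.447
vertex 3.552 -2.176 0.176
vertex 3.928 -1.774 0.161
endloop
endfacet
facet normal 0.622 0.634 0.458
outer loop
vertex 4.019 -2.07 0.447
vertex 3.928 -1.774 0.161
vertex 2.768 -1.404 1.224
endloop
endfacet
facet normal 0.515 -0.508 -0.690
outer loop
vertex 3.928 -1.774 0.161
vertex 3.552 -2.176 0.176
vertex 3.616 -1.714 -0.116
endloop
endfacet
facet normal 0.246 0.967 -0.068
outer loop
vertex 3.928 -1.774 0.161
vertex 3.616 -1.714 -0.116
vertex 2.768 -1.404 1.224
endloop
endfacet
facet normal 0.517 -0.507 -0.689
outer loop
vertex 3.616 -1.714 -0.116
vertex 3.552 -2.176 0.176
vertex 3.268 -1.925 -0.222
endloop
endfacet
facet normal -0.371 0.825 -0.426
outer loop
vertex 3.616 -1.714 -0.116
vertex 3.268 -1.925 -0.222
vertex 2.768 -1.404 1.224
endloop
endfacet
facet normal 0.515 -0.509 -0.689
outer loop
vertex 3.268 -1.925 -0.222
vertex 3.552 -2.176 0.176
vertex 3.085 -2.282 -0.095
endloop
endfacet
facet normal -0.864 0.298 -0.406
outer loop
vertex 3.268 -1.925 -0.222
vertex 3.085 -2.282 -0.095
vertex 2.768 -1.404 1.224
endloop
endfacet
facet normal 0.516 -0.507 -0.691
outer loop
vertex 3.085 -2.282 -0.095
vertex 3.552 -2.176 0.176
vertex 3.177 -2.578 0.191
endloop
endfacet
facet normal -0.949 -0.314 -0.019
outer loop
vertex 3.085 -2.282 -0.095
vertex 3.177 -2.578 0.191
vertex 2.768 -1.404 1.224
endloop
endfacet
facet normal 0.516 -0.507 -0.690
outer loop
vertex 3.177 -2.578 0.191
vertex 3.552 -2.176 0.176
vertex 3.488 -2.638 0.468
endloop
endfacet
facet normal -0.574 -0.644 0.505
outer loop
vertex 3.177 -2.578 0.191
vertex 3.488 -2.638 0.468
vertex 2.768 -1.404 1.224
endloop
endfacet
facet normal 0.516 -0.508 -0.690
outer loop
vertex 3.488 -2.638 0.468
vertex 3.552 -2.176 0.176
vertex 3.837 -2.427 0.574
endloop
endfacet
facet normal 0.043 -0.504 0.863
outer loop
vertex 3.488 -2.638 0.468
vertex 3.837 -2.427 0.574
vertex 2.768 -1.404 1.224
endloop
endfacet
facet normal 0.516 -0.508 -0.690
outer loop
vertex 3.837 -2.427 0.574
vertex 3.552 -2.176 0.176
vertex 4.019 -2.07 0.447
endloop
endfacet
facet normal 0.537 0.026 0.843
outer loop
vertex 3.837 -2.427 0.574
vertex 4.019 -2.07 0.447
vertex 2.768 -1.404 1.224
endloop
endfacet
facet normal 0.020 -0.901 -0.434
outer loop
vertex 3.825 -1.402 -2.231
vertex 3.521 -1.129 -2.811
vertex 4.228 -1.141 -2.754
endloop
endfacet
facet normal 0.823 -0.231 0.519
outer loop
vertex 3.825 -1.402 -2.231
vertex 4.228 -1.141 -2.754
vertex 3.804 -0.483 -1.788
endloop
endfacet
facet normal 0.823 -0.231 0.519
outer loop
vertex 3.804 -0.483 -1.788
vertex 4.228 -1.141 -2.754
vertex 4.207 -0.222 -2.311
endloop
endfacet
facet normal -0.021 0.901 0.433
outer loop
vertex 3.804 -0.483 -1.788
vertex 4.207 -0.222 -2.311
vertex 3.499 -0.211 -2.369
endloop
endfacet
facet normal 0.020 -0.901 -0.434
outer loop
vertex 4.228 -1.141 -2.754
vertex 3.521 -1.129 -2.811
vertex 3.924 -0.868 -3.334
endloop
endfacet
facet normal 0.903 0.203 -0.378
outer loop
vertex 4.228 -1.141 -2.754
vertex 3.924 -0.868 -3.334
vertex 4.207 -0.222 -2.311
endloop
endfacet
facet normal 0.903 0.204 -0.378
outer loop
vertex 4.207 -0.222 -2.311
vertex 3.924 -0.868 -3.334
vertex 3.902 0.051 -2.892
endloop
endfacet
facet normal -0.022 0.900 0.434
outer loop
vertex 4.207 -0.222 -2.311
vertex 3.902 0.051 -2.892
vertex 3.499 -0.211 -2.369
endloop
endfacet
facet normal 0.021 -0.901 -0.433
outer loop
vertex 3.924 -0.868 -3.334
vertex 3.521 -1.129 -2.811
vertex 3.216 -0.857 -3.392
endloop
endfacet
facet normal 0.080 0.434 -0.898
outer loop
vertex 3.924 -0.868 -3.334
vertex 3.216 -0.857 -3.392
vertex 3.902 0.051 -2.892
endloop
endfacet
facet normal 0.079 0.434 -0.897
outer loop
vertex 3.902 0.051 -2.892
vertex 3.216 -0.857 -3.392
vertex 3.195 0.062 -2.949
endloop
endfacet
facet normal -0.021 0.900 0.435
outer loop
vertex 3.902 0.051 -2.892
vertex 3.195 0.062 -2.949
vertex 3.499 -0.211 -2.369
endloop
endfacet
facet normal 0.021 -0.901 -0.433
outer loop
vertex 3.216 -0.857 -3.392
vertex 3.521 -1.129 -2.811
vertex 2.813 -1.118 -2.869
endloop
endfacet
facet normal -0.823 0.231 -0.519
outer loop
vertex 3.216 -0.857 -3.392
vertex 2.813 -1.118 -2.869
vertex 3.195 0.062 -2.949
endloop
endfacet
facet normal -0.823 0.231 -0.519
outer loop
vertex 3.195 0.062 -2.949
vertex 2.813 -1.118 -2.869
vertex 2.792 -0.199 -2.426
endloop
endfacet
facet normal -0.020 0.901 0.434
outer loop
vertex 3.195 0.062 -2.949
vertex 2.792 -0.199 -2.426
vertex 3.499 -0.211 -2.369
endloop
endfacet
facet normal 0.022 -0.900 -0.434
outer loop
vertex 2.813 -1.118 -2.869
vertex 3.521 -1.129 -2.811
vertex 3.118 -1.391 -2.288
endloop
endfacet
facet normal -0.903 -0.203 0.379
outer loop
vertex 2.813 -1.118 -2.869
vertex 3.118 -1.391 -2.288
vertex 2.792 -0.199 -2.426
endloop
endfacet
facet normal -0.903 -0.203 0.378
outer loop
vertex 2.792 -0.199 -2.426
vertex 3.118 -1.391 -2.288
vertex 3.096 -0.472 -1.846
endloop
endfacet
facet normal -0.020 0.901 0.434
outer loop
vertex 2.792 -0.199 -2.426
vertex 3.096 -0.472 -1.846
vertex 3.499 -0.211 -2.369
endloop
endfacet
facet normal 0.021 -0.900 -0.435
outer loop
vertex 3.118 -1.391 -2.288
vertex 3.521 -1.129 -2.811
vertex 3.825 -1.402 -2.231
endloop
endfacet
facet normal -0.079 -0.434 0.898
outer loop
vertex 3.118 -1.391 -2.288
vertex 3.825 -1.402 -2.231
vertex 3.096 -0.472 -1.846
endloop
endfacet
facet normal -0.080 -0.434 0.897
outer loop
vertex 3.096 -0.472 -1.846
vertex 3.825 -1.402 -2.231
vertex 3.804 -0.483 -1.788
endloop
endfacet
facet normal -0.021 0.901 0.433
outer loop
vertex 3.096 -0.472 -1.846
vertex 3.804 -0.483 -1.788
vertex 3.499 -0.211 -2.369
endloop
endfacet

endsolid


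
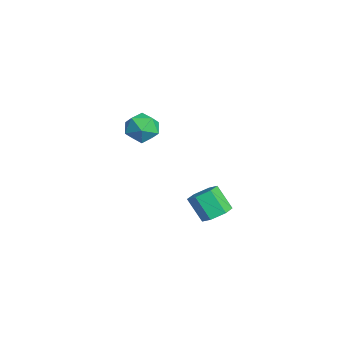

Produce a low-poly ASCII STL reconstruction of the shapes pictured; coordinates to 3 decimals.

solid 
facet normal 0.491 0.367 -0.790
outer loop
vertex 1.85 -1.629 0.286
vertex 1.365 -1.247 0.162
vertex 1.829 -1.053 0.541
endloop
endfacet
facet normal 0.870 -0.172 0.461
outer loop
vertex 1.85 -1.629 0.286
vertex 1.829 -1.053 0.541
vertex 1.28 -2.055 1.203
endloop
endfacet
facet normal 0.870 -0.172 0.462
outer loop
vertex 1.28 -2.055 1.203
vertex 1.829 -1.053 0.541
vertex 1.259 -1.479 1.457
endloop
endfacet
facet normal -0.492 -0.366 0.790
outer loop
vertex 1.28 -2.055 1.203
vertex 1.259 -1.479 1.457
vertex 0.795 -1.673 1.078
endloop
endfacet
facet normal 0.492 0.366 -0.790
outer loop
vertex 1.829 -1.053 0.541
vertex 1.365 -1.247 0.162
vertex 1.344 -0.671 0.416
endloop
endfacet
facet normal 0.406 0.706 0.581
outer loop
vertex 1.829 -1.053 0.541
vertex 1.344 -0.671 0.416
vertex 1.259 -1.479 1.457
endloop
endfacet
facet normal 0.407 0.705 0.581
outer loop
vertex 1.259 -1.479 1.457
vertex 1.344 -0.671 0.416
vertex 0.774 -1.097 1.333
endloop
endfacet
facet normal -0.491 -0.367 0.790
outer loop
vertex 1.259 -1.479 1.457
vertex 0.774 -1.097 1.333
vertex 0.795 -1.673 1.078
endloop
endfacet
facet normal 0.492 0.366 -0.790
outer loop
vertex 1.344 -0.671 0.416
vertex 1.365 -1.247 0.162
vertex 0.88 -0.865 0.037
endloop
endfacet
facet normal -0.464 0.878 0.119
outer loop
vertex 1.344 -0.671 0.416
vertex 0.88 -0.865 0.037
vertex 0.774 -1.097 1.333
endloop
endfacet
facet normal -0.464 0.878 0.119
outer loop
vertex 0.774 -1.097 1.333
vertex 0.88 -0.865 0.037
vertex 0.31 -1.291 0.954
endloop
endfacet
facet normal -0.491 -0.367 0.790
outer loop
vertex 0.774 -1.097 1.333
vertex 0.31 -1.291 0.954
vertex 0.795 -1.673 1.078
endloop
endfacet
facet normal 0.492 0.366 -0.790
outer loop
vertex 0.88 -0.865 0.037
vertex 1.365 -1.247 0.162
vertex 0.901 -1.441 -0.217
endloop
endfacet
facet normal -0.870 0.172 -0.461
outer loop
vertex 0.88 -0.865 0.037
vertex 0.901 -1.441 -0.217
vertex 0.31 -1.291 0.954
endloop
endfacet
facet normal -0.870 0.173 -0.461
outer loop
vertex 0.31 -1.291 0.954
vertex 0.901 -1.441 -0.217
vertex 0.331 -1.867 0.699
endloop
endfacet
facet normal -0.491 -0.367 0.790
outer loop
vertex 0.31 -1.291 0.954
vertex 0.331 -1.867 0.699
vertex 0.795 -1.673 1.078
endloop
endfacet
facet normal 0.491 0.367 -0.790
outer loop
vertex 0.901 -1.441 -0.217
vertex 1.365 -1.247 0.162
vertex 1.386 -1.823 -0.093
endloop
endfacet
facet normal -0.407 -0.705 -0.581
outer loop
vertex 0.901 -1.441 -0.217
vertex 1.386 -1.823 -0.093
vertex 0.331 -1.867 0.699
endloop
endfacet
facet normal -0.406 -0.706 -0.580
outer loop
vertex 0.331 -1.867 0.699
vertex 1.386 -1.823 -0.093
vertex 0.816 -2.249 0.824
endloop
endfacet
facet normal -0.492 -0.366 0.790
outer loop
vertex 0.331 -1.867 0.699
vertex 0.816 -2.249 0.824
vertex 0.795 -1.673 1.078
endloop
endfacet
facet normal 0.491 0.367 -0.790
outer loop
vertex 1.386 -1.823 -0.093
vertex 1.365 -1.247 0.162
vertex 1.85 -1.629 0.286
endloop
endfacet
facet normal 0.464 -0.878 -0.119
outer loop
vertex 1.386 -1.823 -0.093
vertex 1.85 -1.629 0.286
vertex 0.816 -2.249 0.824
endloop
endfacet
facet normal 0.464 -0.878 -0.119
outer loop
vertex 0.816 -2.249 0.824
vertex 1.85 -1.629 0.286
vertex 1.28 -2.055 1.203
endloop
endfacet
facet normal -0.492 -0.366 0.790
outer loop
vertex 0.816 -2.249 0.824
vertex 1.28 -2.055 1.203
vertex 0.795 -1.673 1.078
endloop
endfacet
facet normal -0.524 0.721 -0.454
outer loop
vertex -3.8 -2.464 1.374
vertex -4.463 -2.712 1.746
vertex -3.997 -2.159 2.086
endloop
endfacet
facet normal 0.152 0.923 -0.353
outer loop
vertex -3.8 -2.464 1.374
vertex -3.997 -2.159 2.086
vertex -3.236 -2.345 1.928
endloop
endfacet
facet normal 0.575 0.450 -0.683
outer loop
vertex -3.8 -2.464 1.374
vertex -3.236 -2.345 1.928
vertex -3.232 -3.014 1.49
endloop
endfacet
facet normal 0.159 -0.044 -0.986
outer loop
vertex -3.8 -2.464 1.374
vertex -3.232 -3.014 1.49
vertex -3.99 -3.241 1.378
endloop
endfacet
facet normal -0.520 0.123 -0.845
outer loop
vertex -3.8 -2.464 1.374
vertex -3.99 -3.241 1.378
vertex -4.463 -2.712 1.746
endloop
endfacet
facet normal 0.290 0.893 0.345
outer loop
vertex -3.236 -2.345 1.928
vertex -3.997 -2.159 2.086
vertex -3.55 -2.519 2.642
endloop
endfacet
facet normal -0.804 0.565 0.184
outer loop
vertex -3.997 -2.159 2.086
vertex -4.463 -2.712 1.746
vertex -4.308 -2.746 2.53
endloop
endfacet
facet normal -0.798 -0.401 -0.449
outer loop
vertex -4.463 -2.712 1.746
vertex -3.99 -3.241 1.378
vertex -4.304 -3.415 2.092
endloop
endfacet
facet normal 0.301 -0.672 -0.677
outer loop
vertex -3.99 -3.241 1.378
vertex -3.232 -3.014 1.49
vertex -3.543 -3.601 1.934
endloop
endfacet
facet normal 0.974 0.128 -0.187
outer loop
vertex -3.232 -3.014 1.49
vertex -3.236 -2.345 1.928
vertex -3.077 -3.048 2.274
endloop
endfacet
facet normal -0.159 0.044 0.986
outer loop
vertex -3.74 -3.296 2.646
vertex -3.55 -2.519 2.642
vertex -4.308 -2.746 2.53
endloop
endfacet
facet normal -0.575 -0.450 0.683
outer loop
vertex -3.74 -3.296 2.646
vertex -4.308 -2.746 2.53
vertex -4.304 -3.415 2.092
endloop
endfacet
facet normal -0.152 -0.923 0.353
outer loop
vertex -3.74 -3.296 2.646
vertex -4.304 -3.415 2.092
vertex -3.543 -3.601 1.934
endloop
endfacet
facet normal 0.524 -0.721 0.454
outer loop
vertex -3.74 -3.296 2.646
vertex -3.543 -3.601 1.934
vertex -3.077 -3.048 2.274
endloop
endfacet
facet normal 0.520 -0.123 0.845
outer loop
vertex -3.74 -3.296 2.646
vertex -3.077 -3.048 2.274
vertex -3.55 -2.519 2.642
endloop
endfacet
facet normal -0.301 0.672 0.677
outer loop
vertex -4.308 -2.746 2.53
vertex -3.55 -2.519 2.642
vertex -3.997 -2.159 2.086
endloop
endfacet
facet normal -0.974 -0.128 0.187
outer loop
vertex -4.304 -3.415 2.092
vertex -4.308 -2.746 2.53
vertex -4.463 -2.712 1.746
endloop
endfacet
facet normal -0.290 -0.893 -0.345
outer loop
vertex -3.543 -3.601 1.934
vertex -4.304 -3.415 2.092
vertex -3.99 -3.241 1.378
endloop
endfacet
facet normal 0.804 -0.565 -0.184
outer loop
vertex -3.077 -3.048 2.274
vertex -3.543 -3.601 1.934
vertex -3.232 -3.014 1.49
endloop
endfacet
facet normal 0.798 0.401 0.449
outer loop
vertex -3.55 -2.519 2.642
vertex -3.077 -3.048 2.274
vertex -3.236 -2.345 1.928
endloop
endfacet

endsolid


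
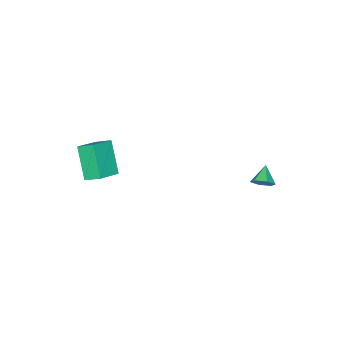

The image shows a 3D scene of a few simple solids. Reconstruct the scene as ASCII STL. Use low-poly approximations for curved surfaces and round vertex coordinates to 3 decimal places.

solid 
facet normal -0.907 0.048 -0.418
outer loop
vertex 1.046 -3.225 -1.463
vertex 1.879 -2.183 -3.149
vertex 1.222 -4.159 -1.953
endloop
endfacet
facet normal -0.387 -0.484 0.784
outer loop
vertex 2.701 -4.237 -1.271
vertex 1.046 -3.225 -1.463
vertex 1.222 -4.159 -1.953
endloop
endfacet
facet normal -0.907 0.048 -0.419
outer loop
vertex 1.222 -4.159 -1.953
vertex 1.879 -2.183 -3.149
vertex 2.056 -3.117 -3.639
endloop
endfacet
facet normal 0.165 -0.873 -0.458
outer loop
vertex 2.056 -3.117 -3.639
vertex 2.701 -4.237 -1.271
vertex 1.222 -4.159 -1.953
endloop
endfacet
facet normal -0.165 0.873 0.458
outer loop
vertex 1.046 -3.225 -1.463
vertex 3.358 -2.261 -2.467
vertex 1.879 -2.183 -3.149
endloop
endfacet
facet normal -0.387 -0.485 0.784
outer loop
vertex 2.524 -3.303 -0.781
vertex 1.046 -3.225 -1.463
vertex 2.701 -4.237 -1.271
endloop
endfacet
facet normal -0.165 0.873 0.458
outer loop
vertex 2.524 -3.303 -0.781
vertex 3.358 -2.261 -2.467
vertex 1.046 -3.225 -1.463
endloop
endfacet
facet normal 0.387 0.485 -0.784
outer loop
vertex 1.879 -2.183 -3.149
vertex 3.358 -2.261 -2.467
vertex 2.056 -3.117 -3.639
endloop
endfacet
facet normal 0.165 -0.873 -0.458
outer loop
vertex 3.534 -3.195 -2.957
vertex 2.701 -4.237 -1.271
vertex 2.056 -3.117 -3.639
endloop
endfacet
facet normal 0.387 0.484 -0.784
outer loop
vertex 2.056 -3.117 -3.639
vertex 3.358 -2.261 -2.467
vertex 3.534 -3.195 -2.957
endloop
endfacet
facet normal 0.907 -0.048 0.419
outer loop
vertex 3.534 -3.195 -2.957
vertex 2.524 -3.303 -0.781
vertex 2.701 -4.237 -1.271
endloop
endfacet
facet normal 0.907 -0.049 0.419
outer loop
vertex 3.358 -2.261 -2.467
vertex 2.524 -3.303 -0.781
vertex 3.534 -3.195 -2.957
endloop
endfacet
facet normal 0.754 0.316 -0.575
outer loop
vertex -2.225 3.764 -3.825
vertex -2.685 4.017 -4.289
vertex -2.456 4.422 -3.766
endloop
endfacet
facet normal 0.159 -0.033 0.987
outer loop
vertex -2.225 3.764 -3.825
vertex -2.456 4.422 -3.766
vertex -3.575 3.643 -3.611
endloop
endfacet
facet normal 0.754 0.317 -0.576
outer loop
vertex -2.456 4.422 -3.766
vertex -2.685 4.017 -4.289
vertex -2.916 4.675 -4.229
endloop
endfacet
facet normal -0.346 0.635 0.691
outer loop
vertex -2.456 4.422 -3.766
vertex -2.916 4.675 -4.229
vertex -3.575 3.643 -3.611
endloop
endfacet
facet normal 0.755 0.317 -0.574
outer loop
vertex -2.916 4.675 -4.229
vertex -2.685 4.017 -4.289
vertex -3.144 4.27 -4.753
endloop
endfacet
facet normal -0.851 0.523 -0.034
outer loop
vertex -2.916 4.675 -4.229
vertex -3.144 4.27 -4.753
vertex -3.575 3.643 -3.611
endloop
endfacet
facet normal 0.755 0.317 -0.574
outer loop
vertex -3.144 4.27 -4.753
vertex -2.685 4.017 -4.289
vertex -2.913 3.612 -4.812
endloop
endfacet
facet normal -0.849 -0.257 -0.461
outer loop
vertex -3.144 4.27 -4.753
vertex -2.913 3.612 -4.812
vertex -3.575 3.643 -3.611
endloop
endfacet
facet normal 0.754 0.317 -0.575
outer loop
vertex -2.913 3.612 -4.812
vertex -2.685 4.017 -4.289
vertex -2.454 3.359 -4.349
endloop
endfacet
facet normal -0.343 -0.925 -0.165
outer loop
vertex -2.913 3.612 -4.812
vertex -2.454 3.359 -4.349
vertex -3.575 3.643 -3.611
endloop
endfacet
facet normal 0.754 0.317 -0.575
outer loop
vertex -2.454 3.359 -4.349
vertex -2.685 4.017 -4.289
vertex -2.225 3.764 -3.825
endloop
endfacet
facet normal 0.161 -0.814 0.558
outer loop
vertex -2.454 3.359 -4.349
vertex -2.225 3.764 -3.825
vertex -3.575 3.643 -3.611
endloop
endfacet

endsolid


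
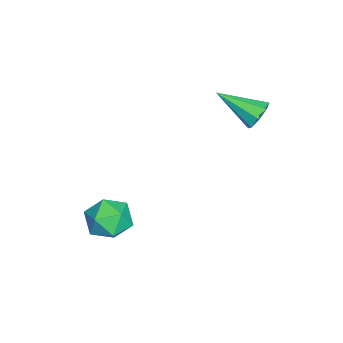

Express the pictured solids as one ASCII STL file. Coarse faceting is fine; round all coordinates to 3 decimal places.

solid 
facet normal -0.097 0.907 0.410
outer loop
vertex 2.772 -0.843 -0.845
vertex 2.08 -1.218 -0.179
vertex 3.082 -1.22 0.062
endloop
endfacet
facet normal 0.561 0.815 0.147
outer loop
vertex 2.772 -0.843 -0.845
vertex 3.082 -1.22 0.062
vertex 3.615 -1.433 -0.794
endloop
endfacet
facet normal 0.501 0.669 -0.549
outer loop
vertex 2.772 -0.843 -0.845
vertex 3.615 -1.433 -0.794
vertex 2.943 -1.561 -1.564
endloop
endfacet
facet normal -0.193 0.671 -0.716
outer loop
vertex 2.772 -0.843 -0.845
vertex 2.943 -1.561 -1.564
vertex 1.995 -1.428 -1.184
endloop
endfacet
facet normal -0.562 0.818 -0.123
outer loop
vertex 2.772 -0.843 -0.845
vertex 1.995 -1.428 -1.184
vertex 2.08 -1.218 -0.179
endloop
endfacet
facet normal 0.849 0.246 0.467
outer loop
vertex 3.615 -1.433 -0.794
vertex 3.082 -1.22 0.062
vertex 3.445 -2.172 -0.096
endloop
endfacet
facet normal -0.214 0.395 0.893
outer loop
vertex 3.082 -1.22 0.062
vertex 2.08 -1.218 -0.179
vertex 2.497 -2.039 0.284
endloop
endfacet
facet normal -0.968 0.250 0.030
outer loop
vertex 2.08 -1.218 -0.179
vertex 1.995 -1.428 -1.184
vertex 1.825 -2.167 -0.486
endloop
endfacet
facet normal -0.370 0.013 -0.929
outer loop
vertex 1.995 -1.428 -1.184
vertex 2.943 -1.561 -1.564
vertex 2.358 -2.38 -1.342
endloop
endfacet
facet normal 0.752 0.011 -0.659
outer loop
vertex 2.943 -1.561 -1.564
vertex 3.615 -1.433 -0.794
vertex 3.36 -2.382 -1.101
endloop
endfacet
facet normal 0.193 -0.671 0.716
outer loop
vertex 2.668 -2.757 -0.435
vertex 3.445 -2.172 -0.096
vertex 2.497 -2.039 0.284
endloop
endfacet
facet normal -0.501 -0.669 0.549
outer loop
vertex 2.668 -2.757 -0.435
vertex 2.497 -2.039 0.284
vertex 1.825 -2.167 -0.486
endloop
endfacet
facet normal -0.561 -0.815 -0.147
outer loop
vertex 2.668 -2.757 -0.435
vertex 1.825 -2.167 -0.486
vertex 2.358 -2.38 -1.342
endloop
endfacet
facet normal 0.097 -0.907 -0.410
outer loop
vertex 2.668 -2.757 -0.435
vertex 2.358 -2.38 -1.342
vertex 3.36 -2.382 -1.101
endloop
endfacet
facet normal 0.562 -0.818 0.123
outer loop
vertex 2.668 -2.757 -0.435
vertex 3.36 -2.382 -1.101
vertex 3.445 -2.172 -0.096
endloop
endfacet
facet normal 0.370 -0.013 0.929
outer loop
vertex 2.497 -2.039 0.284
vertex 3.445 -2.172 -0.096
vertex 3.082 -1.22 0.062
endloop
endfacet
facet normal -0.752 -0.011 0.659
outer loop
vertex 1.825 -2.167 -0.486
vertex 2.497 -2.039 0.284
vertex 2.08 -1.218 -0.179
endloop
endfacet
facet normal -0.849 -0.246 -0.467
outer loop
vertex 2.358 -2.38 -1.342
vertex 1.825 -2.167 -0.486
vertex 1.995 -1.428 -1.184
endloop
endfacet
facet normal 0.214 -0.395 -0.893
outer loop
vertex 3.36 -2.382 -1.101
vertex 2.358 -2.38 -1.342
vertex 2.943 -1.561 -1.564
endloop
endfacet
facet normal 0.968 -0.250 -0.030
outer loop
vertex 3.445 -2.172 -0.096
vertex 3.36 -2.382 -1.101
vertex 3.615 -1.433 -0.794
endloop
endfacet
facet normal 0.102 0.866 -0.490
outer loop
vertex -1.129 2.908 2.191
vertex -1.459 3.258 2.74
vertex -0.768 3.085 2.579
endloop
endfacet
facet normal 0.682 -0.649 -0.338
outer loop
vertex -1.129 2.908 2.191
vertex -0.768 3.085 2.579
vertex -1.661 1.562 3.7
endloop
endfacet
facet normal 0.103 0.866 -0.490
outer loop
vertex -0.768 3.085 2.579
vertex -1.459 3.258 2.74
vertex -0.812 3.363 3.061
endloop
endfacet
facet normal 0.904 -0.329 0.273
outer loop
vertex -0.768 3.085 2.579
vertex -0.812 3.363 3.061
vertex -1.661 1.562 3.7
endloop
endfacet
facet normal 0.103 0.866 -0.490
outer loop
vertex -0.812 3.363 3.061
vertex -1.459 3.258 2.74
vertex -1.234 3.58 3.356
endloop
endfacet
facet normal 0.579 0.017 0.815
outer loop
vertex -0.812 3.363 3.061
vertex -1.234 3.58 3.356
vertex -1.661 1.562 3.7
endloop
endfacet
facet normal 0.105 0.865 -0.490
outer loop
vertex -1.234 3.58 3.356
vertex -1.459 3.258 2.74
vertex -1.788 3.609 3.289
endloop
endfacet
facet normal -0.108 0.189 0.976
outer loop
vertex -1.234 3.58 3.356
vertex -1.788 3.609 3.289
vertex -1.661 1.562 3.7
endloop
endfacet
facet normal 0.104 0.865 -0.491
outer loop
vertex -1.788 3.609 3.289
vertex -1.459 3.258 2.74
vertex -2.149 3.432 2.901
endloop
endfacet
facet normal -0.749 0.086 0.657
outer loop
vertex -1.788 3.609 3.289
vertex -2.149 3.432 2.901
vertex -1.661 1.562 3.7
endloop
endfacet
facet normal 0.104 0.866 -0.490
outer loop
vertex -2.149 3.432 2.901
vertex -1.459 3.258 2.74
vertex -2.106 3.154 2.419
endloop
endfacet
facet normal -0.971 -0.233 0.048
outer loop
vertex -2.149 3.432 2.901
vertex -2.106 3.154 2.419
vertex -1.661 1.562 3.7
endloop
endfacet
facet normal 0.103 0.866 -0.489
outer loop
vertex -2.106 3.154 2.419
vertex -1.459 3.258 2.74
vertex -1.683 2.937 2.124
endloop
endfacet
facet normal -0.645 -0.580 -0.497
outer loop
vertex -2.106 3.154 2.419
vertex -1.683 2.937 2.124
vertex -1.661 1.562 3.7
endloop
endfacet
facet normal 0.104 0.866 -0.489
outer loop
vertex -1.683 2.937 2.124
vertex -1.459 3.258 2.74
vertex -1.129 2.908 2.191
endloop
endfacet
facet normal 0.040 -0.753 -0.657
outer loop
vertex -1.683 2.937 2.124
vertex -1.129 2.908 2.191
vertex -1.661 1.562 3.7
endloop
endfacet

endsolid


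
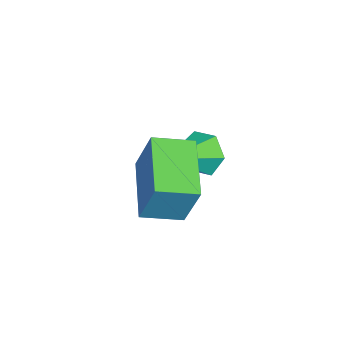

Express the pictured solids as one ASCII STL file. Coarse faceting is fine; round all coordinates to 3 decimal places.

solid 
facet normal -0.768 0.472 -0.432
outer loop
vertex 0.573 1.32 -4.185
vertex 0.244 1.082 -3.86
vertex 0.452 1.54 -3.73
endloop
endfacet
facet normal 0.842 0.539 -0.037
outer loop
vertex 0.573 1.32 -4.185
vertex 0.452 1.54 -3.73
vertex 1.096 0.558 -3.38
endloop
endfacet
facet normal -0.768 0.472 -0.432
outer loop
vertex 0.452 1.54 -3.73
vertex 0.244 1.082 -3.86
vertex 0.123 1.302 -3.405
endloop
endfacet
facet normal 0.379 0.521 0.765
outer loop
vertex 0.452 1.54 -3.73
vertex 0.123 1.302 -3.405
vertex 1.096 0.558 -3.38
endloop
endfacet
facet normal -0.768 0.472 -0.432
outer loop
vertex 0.123 1.302 -3.405
vertex 0.244 1.082 -3.86
vertex -0.085 0.844 -3.535
endloop
endfacet
facet normal -0.174 -0.195 0.965
outer loop
vertex 0.123 1.302 -3.405
vertex -0.085 0.844 -3.535
vertex 1.096 0.558 -3.38
endloop
endfacet
facet normal -0.768 0.473 -0.431
outer loop
vertex -0.085 0.844 -3.535
vertex 0.244 1.082 -3.86
vertex 0.035 0.624 -3.99
endloop
endfacet
facet normal -0.264 -0.894 0.363
outer loop
vertex -0.085 0.844 -3.535
vertex 0.035 0.624 -3.99
vertex 1.096 0.558 -3.38
endloop
endfacet
facet normal -0.768 0.473 -0.431
outer loop
vertex 0.035 0.624 -3.99
vertex 0.244 1.082 -3.86
vertex 0.364 0.862 -4.315
endloop
endfacet
facet normal 0.199 -0.876 -0.440
outer loop
vertex 0.035 0.624 -3.99
vertex 0.364 0.862 -4.315
vertex 1.096 0.558 -3.38
endloop
endfacet
facet normal -0.768 0.473 -0.431
outer loop
vertex 0.364 0.862 -4.315
vertex 0.244 1.082 -3.86
vertex 0.573 1.32 -4.185
endloop
endfacet
facet normal 0.751 -0.161 -0.640
outer loop
vertex 0.364 0.862 -4.315
vertex 0.573 1.32 -4.185
vertex 1.096 0.558 -3.38
endloop
endfacet
facet normal -0.918 -0.272 0.289
outer loop
vertex 1.757 0.46 -2.179
vertex 1.472 1.215 -2.374
vertex 1.536 0.111 -3.21
endloop
endfacet
facet normal 0.344 -0.909 0.234
outer loop
vertex 2.728 0.465 -3.586
vertex 1.757 0.46 -2.179
vertex 1.536 0.111 -3.21
endloop
endfacet
facet normal -0.917 -0.273 0.290
outer loop
vertex 1.536 0.111 -3.21
vertex 1.472 1.215 -2.374
vertex 1.25 0.866 -3.404
endloop
endfacet
facet normal -0.200 -0.314 -0.928
outer loop
vertex 1.25 0.866 -3.404
vertex 2.728 0.465 -3.586
vertex 1.536 0.111 -3.21
endloop
endfacet
facet normal 0.199 0.315 0.928
outer loop
vertex 1.757 0.46 -2.179
vertex 2.664 1.569 -2.75
vertex 1.472 1.215 -2.374
endloop
endfacet
facet normal 0.344 -0.909 0.234
outer loop
vertex 2.95 0.814 -2.556
vertex 1.757 0.46 -2.179
vertex 2.728 0.465 -3.586
endloop
endfacet
facet normal 0.200 0.314 0.928
outer loop
vertex 2.95 0.814 -2.556
vertex 2.664 1.569 -2.75
vertex 1.757 0.46 -2.179
endloop
endfacet
facet normal -0.344 0.909 -0.234
outer loop
vertex 1.472 1.215 -2.374
vertex 2.664 1.569 -2.75
vertex 1.25 0.866 -3.404
endloop
endfacet
facet normal -0.200 -0.315 -0.928
outer loop
vertex 2.443 1.22 -3.781
vertex 2.728 0.465 -3.586
vertex 1.25 0.866 -3.404
endloop
endfacet
facet normal -0.344 0.909 -0.234
outer loop
vertex 1.25 0.866 -3.404
vertex 2.664 1.569 -2.75
vertex 2.443 1.22 -3.781
endloop
endfacet
facet normal 0.918 0.272 -0.290
outer loop
vertex 2.443 1.22 -3.781
vertex 2.95 0.814 -2.556
vertex 2.728 0.465 -3.586
endloop
endfacet
facet normal 0.917 0.273 -0.289
outer loop
vertex 2.664 1.569 -2.75
vertex 2.95 0.814 -2.556
vertex 2.443 1.22 -3.781
endloop
endfacet

endsolid


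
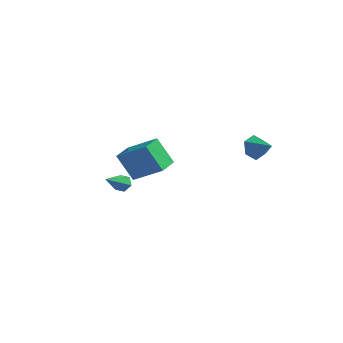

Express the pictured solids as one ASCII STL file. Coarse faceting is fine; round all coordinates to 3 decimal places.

solid 
facet normal 0.135 0.802 -0.582
outer loop
vertex -3.362 0.993 -1.683
vertex -3.621 1.306 -1.312
vertex -3.076 1.237 -1.281
endloop
endfacet
facet normal 0.779 -0.597 -0.192
outer loop
vertex -3.362 0.993 -1.683
vertex -3.076 1.237 -1.281
vertex -3.859 -0.106 -0.288
endloop
endfacet
facet normal 0.135 0.803 -0.581
outer loop
vertex -3.076 1.237 -1.281
vertex -3.621 1.306 -1.312
vertex -3.336 1.549 -0.91
endloop
endfacet
facet normal 0.806 -0.032 0.592
outer loop
vertex -3.076 1.237 -1.281
vertex -3.336 1.549 -0.91
vertex -3.859 -0.106 -0.288
endloop
endfacet
facet normal 0.135 0.803 -0.581
outer loop
vertex -3.336 1.549 -0.91
vertex -3.621 1.306 -1.312
vertex -3.88 1.618 -0.941
endloop
endfacet
facet normal -0.008 0.354 0.935
outer loop
vertex -3.336 1.549 -0.91
vertex -3.88 1.618 -0.941
vertex -3.859 -0.106 -0.288
endloop
endfacet
facet normal 0.135 0.803 -0.581
outer loop
vertex -3.88 1.618 -0.941
vertex -3.621 1.306 -1.312
vertex -4.166 1.375 -1.343
endloop
endfacet
facet normal -0.849 0.178 0.497
outer loop
vertex -3.88 1.618 -0.941
vertex -4.166 1.375 -1.343
vertex -3.859 -0.106 -0.288
endloop
endfacet
facet normal 0.135 0.802 -0.582
outer loop
vertex -4.166 1.375 -1.343
vertex -3.621 1.306 -1.312
vertex -3.907 1.062 -1.714
endloop
endfacet
facet normal -0.877 -0.386 -0.287
outer loop
vertex -4.166 1.375 -1.343
vertex -3.907 1.062 -1.714
vertex -3.859 -0.106 -0.288
endloop
endfacet
facet normal 0.135 0.802 -0.582
outer loop
vertex -3.907 1.062 -1.714
vertex -3.621 1.306 -1.312
vertex -3.362 0.993 -1.683
endloop
endfacet
facet normal -0.062 -0.773 -0.631
outer loop
vertex -3.907 1.062 -1.714
vertex -3.362 0.993 -1.683
vertex -3.859 -0.106 -0.288
endloop
endfacet
facet normal -0.845 0.297 -0.445
outer loop
vertex 3.268 2.4 1.556
vertex 3.046 2.754 2.214
vertex 3.463 3.144 1.683
endloop
endfacet
facet normal 0.819 -0.119 -0.561
outer loop
vertex 3.268 2.4 1.556
vertex 3.463 3.144 1.683
vertex 4.094 2.386 2.766
endloop
endfacet
facet normal -0.845 0.297 -0.445
outer loop
vertex 3.463 3.144 1.683
vertex 3.046 2.754 2.214
vertex 3.241 3.499 2.341
endloop
endfacet
facet normal 0.802 0.595 -0.051
outer loop
vertex 3.463 3.144 1.683
vertex 3.241 3.499 2.341
vertex 4.094 2.386 2.766
endloop
endfacet
facet normal -0.845 0.297 -0.445
outer loop
vertex 3.241 3.499 2.341
vertex 3.046 2.754 2.214
vertex 2.824 3.109 2.873
endloop
endfacet
facet normal 0.387 0.573 0.723
outer loop
vertex 3.241 3.499 2.341
vertex 2.824 3.109 2.873
vertex 4.094 2.386 2.766
endloop
endfacet
facet normal -0.845 0.297 -0.445
outer loop
vertex 2.824 3.109 2.873
vertex 3.046 2.754 2.214
vertex 2.629 2.364 2.746
endloop
endfacet
facet normal -0.011 -0.165 0.986
outer loop
vertex 2.824 3.109 2.873
vertex 2.629 2.364 2.746
vertex 4.094 2.386 2.766
endloop
endfacet
facet normal -0.845 0.297 -0.445
outer loop
vertex 2.629 2.364 2.746
vertex 3.046 2.754 2.214
vertex 2.851 2.01 2.088
endloop
endfacet
facet normal 0.007 -0.880 0.476
outer loop
vertex 2.629 2.364 2.746
vertex 2.851 2.01 2.088
vertex 4.094 2.386 2.766
endloop
endfacet
facet normal -0.845 0.297 -0.445
outer loop
vertex 2.851 2.01 2.088
vertex 3.046 2.754 2.214
vertex 3.268 2.4 1.556
endloop
endfacet
facet normal 0.421 -0.857 -0.298
outer loop
vertex 2.851 2.01 2.088
vertex 3.268 2.4 1.556
vertex 4.094 2.386 2.766
endloop
endfacet
facet normal -0.550 0.037 0.834
outer loop
vertex -0.055 -3.233 4.647
vertex -0.037 -2.054 4.606
vertex -1.616 -3.244 3.619
endloop
endfacet
facet normal -0.016 -0.999 0.034
outer loop
vertex -0.703 -3.306 2.234
vertex -0.055 -3.233 4.647
vertex -1.616 -3.244 3.619
endloop
endfacet
facet normal -0.550 0.037 0.834
outer loop
vertex -1.616 -3.244 3.619
vertex -0.037 -2.054 4.606
vertex -1.598 -2.065 3.578
endloop
endfacet
facet normal -0.835 -0.006 -0.550
outer loop
vertex -1.598 -2.065 3.578
vertex -0.703 -3.306 2.234
vertex -1.616 -3.244 3.619
endloop
endfacet
facet normal 0.835 0.006 0.550
outer loop
vertex -0.055 -3.233 4.647
vertex 0.876 -2.116 3.221
vertex -0.037 -2.054 4.606
endloop
endfacet
facet normal -0.016 -0.999 0.034
outer loop
vertex 0.858 -3.295 3.262
vertex -0.055 -3.233 4.647
vertex -0.703 -3.306 2.234
endloop
endfacet
facet normal 0.835 0.006 0.550
outer loop
vertex 0.858 -3.295 3.262
vertex 0.876 -2.116 3.221
vertex -0.055 -3.233 4.647
endloop
endfacet
facet normal 0.016 0.999 -0.034
outer loop
vertex -0.037 -2.054 4.606
vertex 0.876 -2.116 3.221
vertex -1.598 -2.065 3.578
endloop
endfacet
facet normal -0.835 -0.006 -0.550
outer loop
vertex -0.685 -2.127 2.193
vertex -0.703 -3.306 2.234
vertex -1.598 -2.065 3.578
endloop
endfacet
facet normal 0.016 0.999 -0.034
outer loop
vertex -1.598 -2.065 3.578
vertex 0.876 -2.116 3.221
vertex -0.685 -2.127 2.193
endloop
endfacet
facet normal 0.550 -0.037 -0.834
outer loop
vertex -0.685 -2.127 2.193
vertex 0.858 -3.295 3.262
vertex -0.703 -3.306 2.234
endloop
endfacet
facet normal 0.550 -0.037 -0.834
outer loop
vertex 0.876 -2.116 3.221
vertex 0.858 -3.295 3.262
vertex -0.685 -2.127 2.193
endloop
endfacet

endsolid
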